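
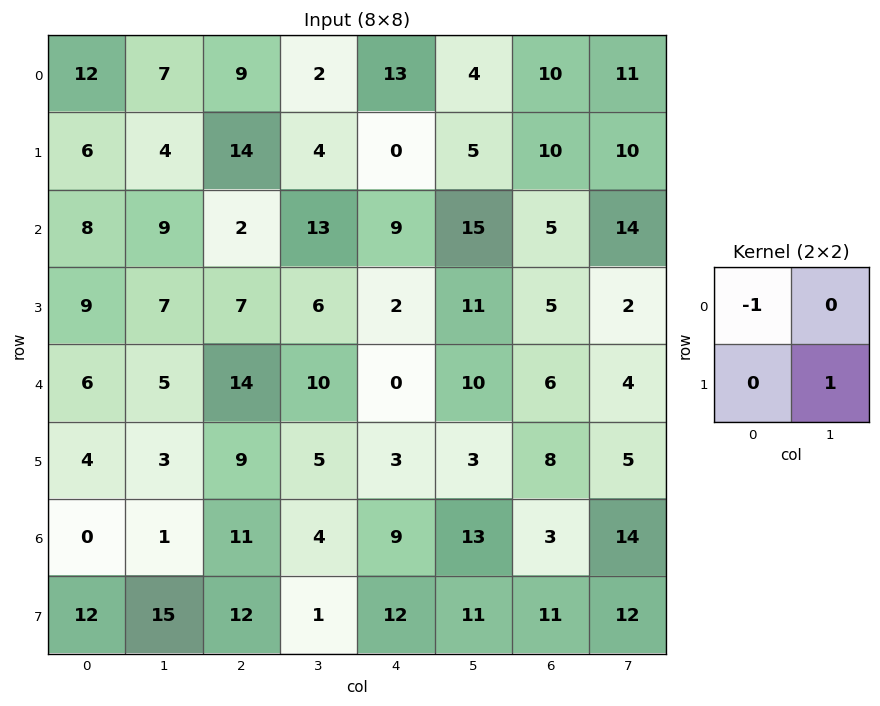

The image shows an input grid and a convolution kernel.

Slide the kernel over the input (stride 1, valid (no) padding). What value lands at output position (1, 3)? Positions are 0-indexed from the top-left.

5

The receptive field on the input at this output position is [4 0 / 13 9]. Elementwise product with the kernel and sum: 4·-1 + 9·1.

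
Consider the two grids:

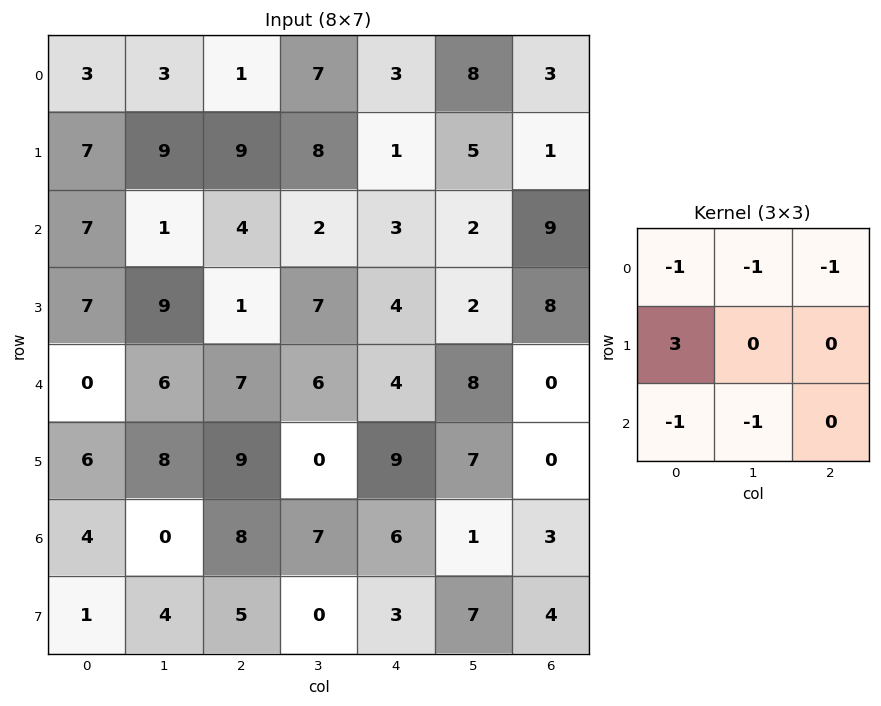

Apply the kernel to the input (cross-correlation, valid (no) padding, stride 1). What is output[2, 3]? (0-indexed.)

4

The receptive field on the input at this output position is [2 3 2 / 7 4 2 / 6 4 8]. Elementwise product with the kernel and sum: 2·-1 + 3·-1 + 2·-1 + 7·3 + 6·-1 + 4·-1.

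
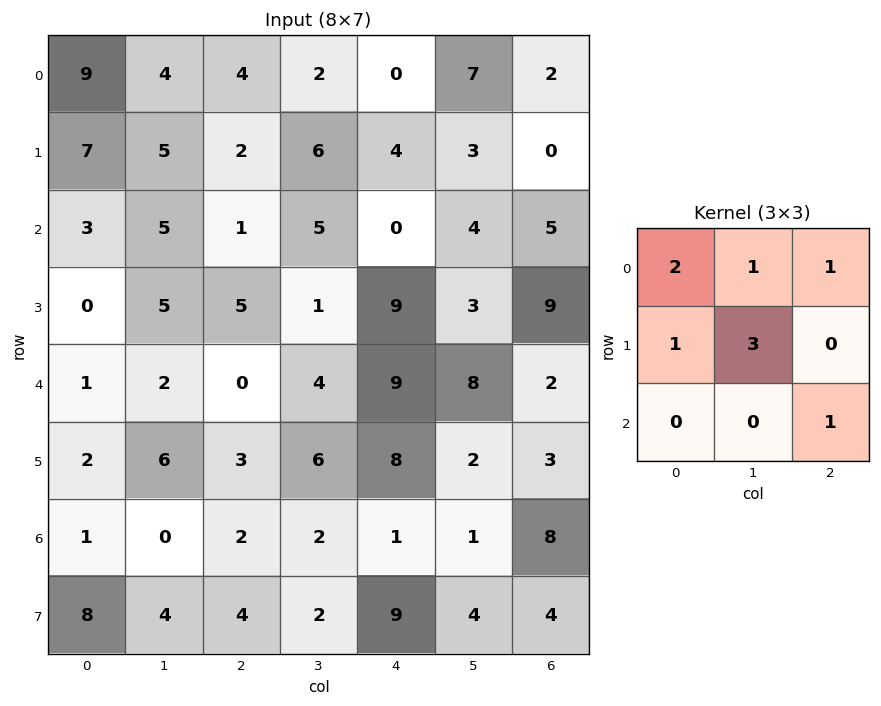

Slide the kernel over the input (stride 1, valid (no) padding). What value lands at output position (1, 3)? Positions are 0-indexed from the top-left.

The receptive field on the input at this output position is [6 4 3 / 5 0 4 / 1 9 3]. Elementwise product with the kernel and sum: 6·2 + 4·1 + 3·1 + 5·1 + 0·3 + 3·1.

27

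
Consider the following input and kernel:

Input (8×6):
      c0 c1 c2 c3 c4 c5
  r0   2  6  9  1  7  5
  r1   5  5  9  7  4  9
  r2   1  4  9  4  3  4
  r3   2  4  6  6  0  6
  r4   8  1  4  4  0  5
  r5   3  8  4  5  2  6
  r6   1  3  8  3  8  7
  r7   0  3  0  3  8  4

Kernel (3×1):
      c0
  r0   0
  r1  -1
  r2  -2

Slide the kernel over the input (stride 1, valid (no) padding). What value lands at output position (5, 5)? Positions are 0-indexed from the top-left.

The receptive field on the input at this output position is [6 / 7 / 4]. Elementwise product with the kernel and sum: 7·-1 + 4·-2.

-15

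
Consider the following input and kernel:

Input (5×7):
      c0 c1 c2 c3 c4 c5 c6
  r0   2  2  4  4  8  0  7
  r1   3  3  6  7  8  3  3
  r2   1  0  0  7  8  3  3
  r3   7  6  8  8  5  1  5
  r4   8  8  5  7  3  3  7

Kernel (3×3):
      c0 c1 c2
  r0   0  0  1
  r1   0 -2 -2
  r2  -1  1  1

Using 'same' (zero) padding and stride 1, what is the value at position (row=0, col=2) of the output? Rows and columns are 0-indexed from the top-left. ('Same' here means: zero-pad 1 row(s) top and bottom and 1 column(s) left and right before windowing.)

-6

The receptive field on the zero-padded input at this output position is [0 0 0 / 2 4 4 / 3 6 7]. Elementwise product with the kernel and sum: 0·1 + 4·-2 + 4·-2 + 3·-1 + 6·1 + 7·1.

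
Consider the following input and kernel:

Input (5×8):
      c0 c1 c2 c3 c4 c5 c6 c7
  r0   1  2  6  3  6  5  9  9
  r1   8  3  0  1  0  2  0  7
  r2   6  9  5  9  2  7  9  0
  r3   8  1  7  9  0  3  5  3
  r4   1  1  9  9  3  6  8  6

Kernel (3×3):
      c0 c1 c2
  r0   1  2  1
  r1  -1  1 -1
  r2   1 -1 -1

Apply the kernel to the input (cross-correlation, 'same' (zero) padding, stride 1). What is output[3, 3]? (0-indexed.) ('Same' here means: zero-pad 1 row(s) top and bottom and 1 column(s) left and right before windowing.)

24

The receptive field on the zero-padded input at this output position is [5 9 2 / 7 9 0 / 9 9 3]. Elementwise product with the kernel and sum: 5·1 + 9·2 + 2·1 + 7·-1 + 9·1 + 0·-1 + 9·1 + 9·-1 + 3·-1.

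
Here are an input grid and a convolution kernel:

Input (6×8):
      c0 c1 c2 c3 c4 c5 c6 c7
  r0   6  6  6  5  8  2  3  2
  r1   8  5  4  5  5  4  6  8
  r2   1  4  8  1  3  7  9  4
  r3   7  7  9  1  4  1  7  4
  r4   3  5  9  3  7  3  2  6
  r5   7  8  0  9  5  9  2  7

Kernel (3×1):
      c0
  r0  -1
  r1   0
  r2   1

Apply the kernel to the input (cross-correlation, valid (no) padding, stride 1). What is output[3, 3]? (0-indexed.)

The receptive field on the input at this output position is [1 / 3 / 9]. Elementwise product with the kernel and sum: 1·-1 + 9·1.

8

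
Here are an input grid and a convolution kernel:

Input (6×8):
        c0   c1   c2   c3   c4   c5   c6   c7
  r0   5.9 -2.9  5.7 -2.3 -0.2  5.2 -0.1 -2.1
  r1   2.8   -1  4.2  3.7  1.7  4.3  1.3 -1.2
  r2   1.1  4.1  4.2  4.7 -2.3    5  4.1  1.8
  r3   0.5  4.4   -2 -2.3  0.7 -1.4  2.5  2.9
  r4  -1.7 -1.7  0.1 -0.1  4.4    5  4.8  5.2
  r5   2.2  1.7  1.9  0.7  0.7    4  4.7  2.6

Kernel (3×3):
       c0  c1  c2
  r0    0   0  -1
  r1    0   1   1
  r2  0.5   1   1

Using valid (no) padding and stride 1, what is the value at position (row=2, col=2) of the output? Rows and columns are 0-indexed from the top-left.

The receptive field on the input at this output position is [4.2 4.7 -2.3 / -2 -2.3 0.7 / 0.1 -0.1 4.4]. Elementwise product with the kernel and sum: -2.3·-1 + -2.3·1 + 0.7·1 + 0.1·0.5 + -0.1·1 + 4.4·1.

5.05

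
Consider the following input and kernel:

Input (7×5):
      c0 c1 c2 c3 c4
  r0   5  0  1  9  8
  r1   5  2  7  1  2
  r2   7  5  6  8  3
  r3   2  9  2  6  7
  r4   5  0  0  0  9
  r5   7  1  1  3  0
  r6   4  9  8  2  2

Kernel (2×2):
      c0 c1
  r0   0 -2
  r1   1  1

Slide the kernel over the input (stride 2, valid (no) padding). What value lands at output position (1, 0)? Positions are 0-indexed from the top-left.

The receptive field on the input at this output position is [7 5 / 2 9]. Elementwise product with the kernel and sum: 5·-2 + 2·1 + 9·1.

1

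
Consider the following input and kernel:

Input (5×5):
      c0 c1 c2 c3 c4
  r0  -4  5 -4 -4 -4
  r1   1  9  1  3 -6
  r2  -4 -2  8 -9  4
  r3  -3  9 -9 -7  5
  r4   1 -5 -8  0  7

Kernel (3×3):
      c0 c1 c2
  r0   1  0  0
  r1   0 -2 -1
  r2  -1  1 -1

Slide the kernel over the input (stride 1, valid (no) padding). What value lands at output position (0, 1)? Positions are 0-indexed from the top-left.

The receptive field on the input at this output position is [5 -4 -4 / 9 1 3 / -2 8 -9]. Elementwise product with the kernel and sum: 5·1 + 1·-2 + 3·-1 + -2·-1 + 8·1 + -9·-1.

19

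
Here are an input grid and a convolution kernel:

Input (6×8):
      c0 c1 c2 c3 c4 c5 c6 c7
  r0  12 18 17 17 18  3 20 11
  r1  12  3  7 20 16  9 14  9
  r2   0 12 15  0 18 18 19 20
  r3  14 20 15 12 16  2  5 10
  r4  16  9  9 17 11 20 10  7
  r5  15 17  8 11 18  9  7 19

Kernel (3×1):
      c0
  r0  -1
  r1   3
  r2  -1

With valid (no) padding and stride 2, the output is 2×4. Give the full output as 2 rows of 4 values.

Output[0,0]: The receptive field on the input at this output position is [12 / 12 / 0]. Elementwise product with the kernel and sum: 12·-1 + 12·3 + 0·-1.
Output[0,1]: The receptive field on the input at this output position is [17 / 7 / 15]. Elementwise product with the kernel and sum: 17·-1 + 7·3 + 15·-1.

24 -11 12 3
26 21 19 -14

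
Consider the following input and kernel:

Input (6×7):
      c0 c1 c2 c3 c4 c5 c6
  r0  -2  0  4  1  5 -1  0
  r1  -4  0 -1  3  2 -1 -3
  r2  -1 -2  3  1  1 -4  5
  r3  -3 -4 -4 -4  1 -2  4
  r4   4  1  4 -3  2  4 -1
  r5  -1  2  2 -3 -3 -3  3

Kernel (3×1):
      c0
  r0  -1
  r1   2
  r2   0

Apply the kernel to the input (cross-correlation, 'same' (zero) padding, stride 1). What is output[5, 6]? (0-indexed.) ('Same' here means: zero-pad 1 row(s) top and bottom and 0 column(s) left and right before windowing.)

7

The receptive field on the zero-padded input at this output position is [-1 / 3 / 0]. Elementwise product with the kernel and sum: -1·-1 + 3·2.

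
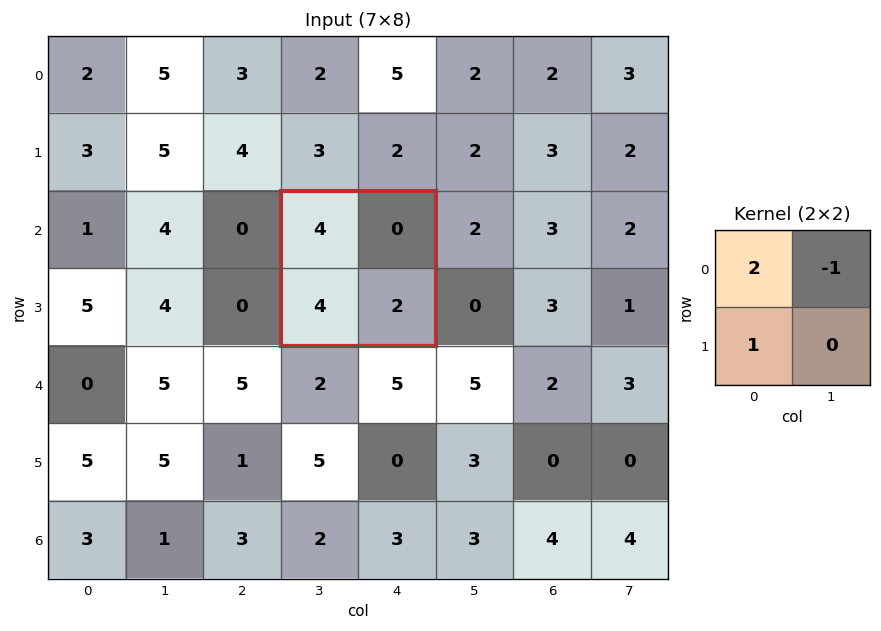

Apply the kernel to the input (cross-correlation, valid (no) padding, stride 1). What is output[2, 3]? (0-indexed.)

The receptive field on the input at this output position is [4 0 / 4 2]. Elementwise product with the kernel and sum: 4·2 + 0·-1 + 4·1.

12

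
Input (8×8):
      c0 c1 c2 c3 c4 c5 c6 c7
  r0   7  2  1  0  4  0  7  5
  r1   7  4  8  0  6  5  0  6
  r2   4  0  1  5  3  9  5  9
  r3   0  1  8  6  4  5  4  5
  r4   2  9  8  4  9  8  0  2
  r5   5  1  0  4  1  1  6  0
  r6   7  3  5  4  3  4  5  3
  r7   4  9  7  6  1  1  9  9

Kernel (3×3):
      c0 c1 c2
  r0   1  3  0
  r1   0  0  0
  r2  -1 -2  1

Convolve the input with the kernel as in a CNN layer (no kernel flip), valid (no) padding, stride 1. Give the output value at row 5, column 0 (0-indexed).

The receptive field on the input at this output position is [5 1 0 / 7 3 5 / 4 9 7]. Elementwise product with the kernel and sum: 5·1 + 1·3 + 4·-1 + 9·-2 + 7·1.

-7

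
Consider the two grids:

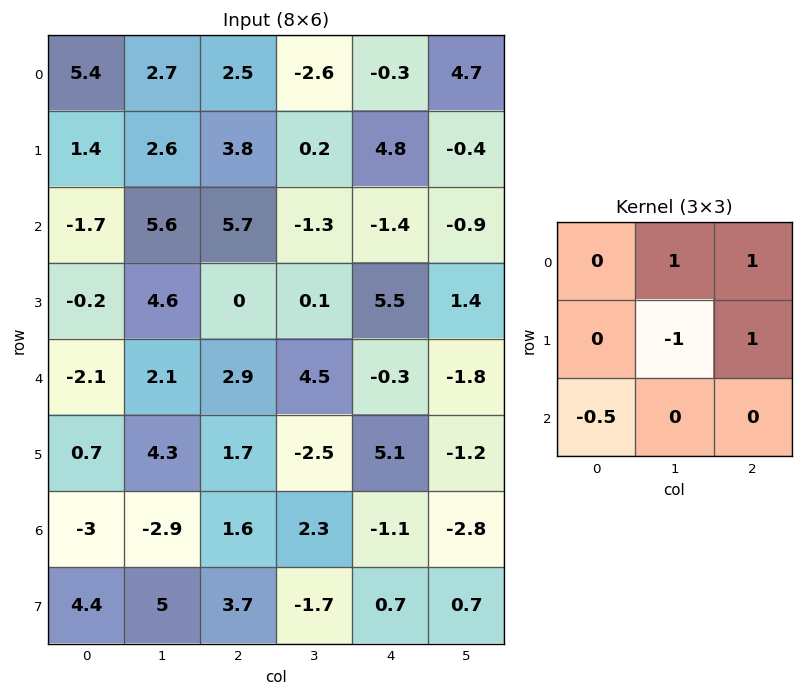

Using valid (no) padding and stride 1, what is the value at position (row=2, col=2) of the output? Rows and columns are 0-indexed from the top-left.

1.25

The receptive field on the input at this output position is [5.7 -1.3 -1.4 / 0 0.1 5.5 / 2.9 4.5 -0.3]. Elementwise product with the kernel and sum: -1.3·1 + -1.4·1 + 0.1·-1 + 5.5·1 + 2.9·-0.5.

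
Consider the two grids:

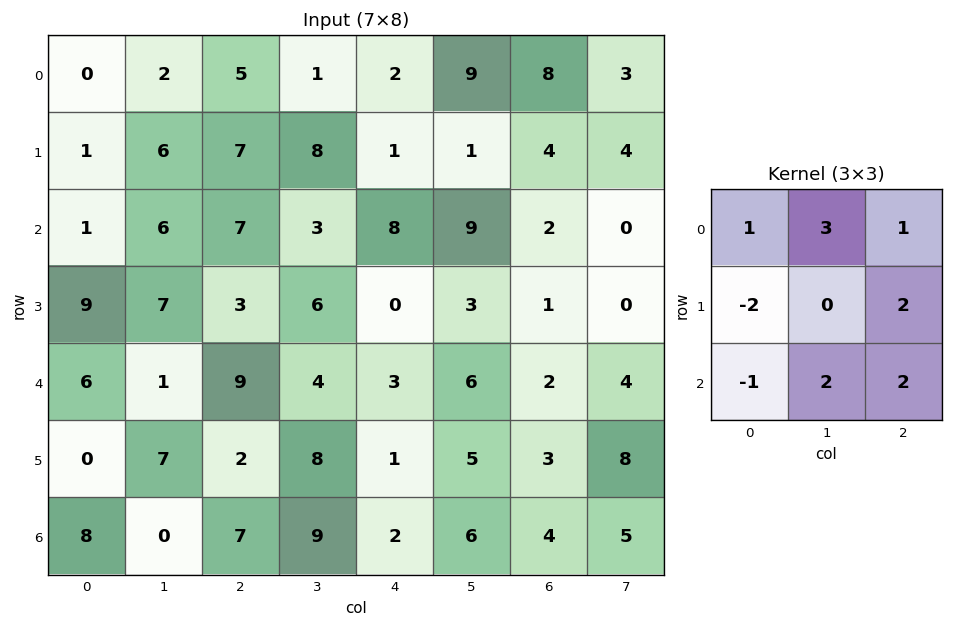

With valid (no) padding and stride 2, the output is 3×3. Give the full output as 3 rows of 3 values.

Output[0,0]: The receptive field on the input at this output position is [0 2 5 / 1 6 7 / 1 6 7]. Elementwise product with the kernel and sum: 0·1 + 2·3 + 5·1 + 1·-2 + 7·2 + 1·-1 + 6·2 + 7·2.
Output[0,1]: The receptive field on the input at this output position is [5 1 2 / 7 8 1 / 7 3 8]. Elementwise product with the kernel and sum: 5·1 + 1·3 + 2·1 + 7·-2 + 1·2 + 7·-1 + 3·2 + 8·2.

48 13 57
28 23 52
28 37 45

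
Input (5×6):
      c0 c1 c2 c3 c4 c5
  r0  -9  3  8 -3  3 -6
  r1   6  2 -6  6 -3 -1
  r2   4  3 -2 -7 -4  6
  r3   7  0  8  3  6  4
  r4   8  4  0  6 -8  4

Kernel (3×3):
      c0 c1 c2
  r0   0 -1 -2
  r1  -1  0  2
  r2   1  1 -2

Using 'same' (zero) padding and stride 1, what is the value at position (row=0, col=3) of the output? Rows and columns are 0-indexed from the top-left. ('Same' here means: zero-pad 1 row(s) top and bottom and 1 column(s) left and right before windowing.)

4

The receptive field on the zero-padded input at this output position is [0 0 0 / 8 -3 3 / -6 6 -3]. Elementwise product with the kernel and sum: 0·-1 + 0·-2 + 8·-1 + 3·2 + -6·1 + 6·1 + -3·-2.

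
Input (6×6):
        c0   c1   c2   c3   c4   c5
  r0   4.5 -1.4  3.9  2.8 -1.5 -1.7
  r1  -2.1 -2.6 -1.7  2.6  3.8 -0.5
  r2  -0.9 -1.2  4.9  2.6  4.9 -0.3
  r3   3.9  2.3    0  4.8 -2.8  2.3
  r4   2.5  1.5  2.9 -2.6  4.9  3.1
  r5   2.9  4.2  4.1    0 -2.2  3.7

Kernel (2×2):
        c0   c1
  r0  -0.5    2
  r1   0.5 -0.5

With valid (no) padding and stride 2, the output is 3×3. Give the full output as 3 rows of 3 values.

-4.8 1.5 -0.5
-1.15 0.35 -5.6
1.1 -4.6 0.8

Output[0,0]: The receptive field on the input at this output position is [4.5 -1.4 / -2.1 -2.6]. Elementwise product with the kernel and sum: 4.5·-0.5 + -1.4·2 + -2.1·0.5 + -2.6·-0.5.
Output[0,1]: The receptive field on the input at this output position is [3.9 2.8 / -1.7 2.6]. Elementwise product with the kernel and sum: 3.9·-0.5 + 2.8·2 + -1.7·0.5 + 2.6·-0.5.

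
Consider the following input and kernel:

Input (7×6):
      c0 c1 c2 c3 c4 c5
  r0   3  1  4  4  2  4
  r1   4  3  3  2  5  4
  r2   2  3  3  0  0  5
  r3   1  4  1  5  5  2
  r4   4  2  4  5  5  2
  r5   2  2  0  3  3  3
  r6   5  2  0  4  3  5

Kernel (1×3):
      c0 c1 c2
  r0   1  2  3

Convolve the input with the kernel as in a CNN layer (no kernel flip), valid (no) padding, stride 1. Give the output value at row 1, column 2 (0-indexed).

22

The receptive field on the input at this output position is [3 2 5]. Elementwise product with the kernel and sum: 3·1 + 2·2 + 5·3.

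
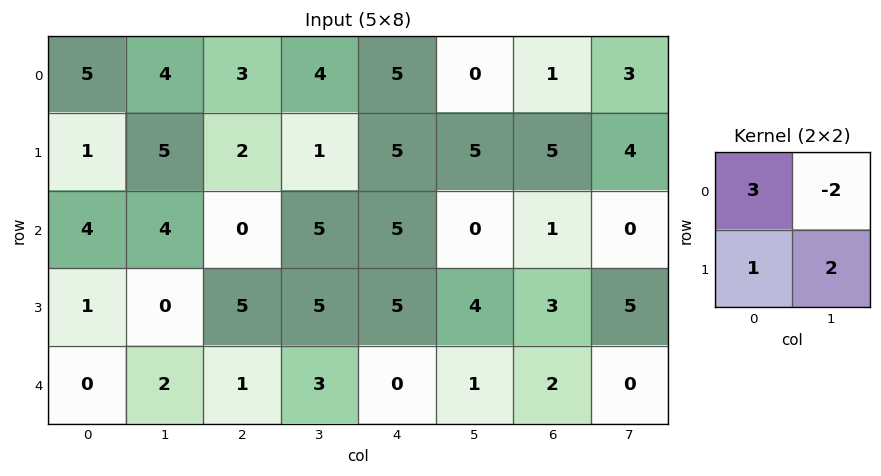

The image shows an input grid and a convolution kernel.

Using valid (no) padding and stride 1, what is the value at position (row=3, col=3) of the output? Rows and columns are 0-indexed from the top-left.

The receptive field on the input at this output position is [5 5 / 3 0]. Elementwise product with the kernel and sum: 5·3 + 5·-2 + 3·1 + 0·2.

8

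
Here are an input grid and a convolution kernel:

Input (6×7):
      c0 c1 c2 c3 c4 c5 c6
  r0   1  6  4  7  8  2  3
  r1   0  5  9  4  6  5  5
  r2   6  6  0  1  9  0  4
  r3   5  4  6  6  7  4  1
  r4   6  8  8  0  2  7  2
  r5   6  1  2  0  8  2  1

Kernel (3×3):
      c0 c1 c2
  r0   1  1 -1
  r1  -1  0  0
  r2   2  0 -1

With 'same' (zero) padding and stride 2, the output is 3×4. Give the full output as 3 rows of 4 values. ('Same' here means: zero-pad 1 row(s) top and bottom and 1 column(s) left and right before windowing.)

Output[0,0]: The receptive field on the zero-padded input at this output position is [0 0 0 / 0 1 6 / 0 0 5]. Elementwise product with the kernel and sum: 0·1 + 0·1 + 0·-1 + 0·-1 + 0·2 + 5·-1.
Output[0,1]: The receptive field on the zero-padded input at this output position is [0 0 0 / 6 4 7 / 5 9 4]. Elementwise product with the kernel and sum: 0·1 + 0·1 + 0·-1 + 6·-1 + 5·2 + 4·-1.

-5 0 -4 8
-9 6 12 18
0 -2 7 2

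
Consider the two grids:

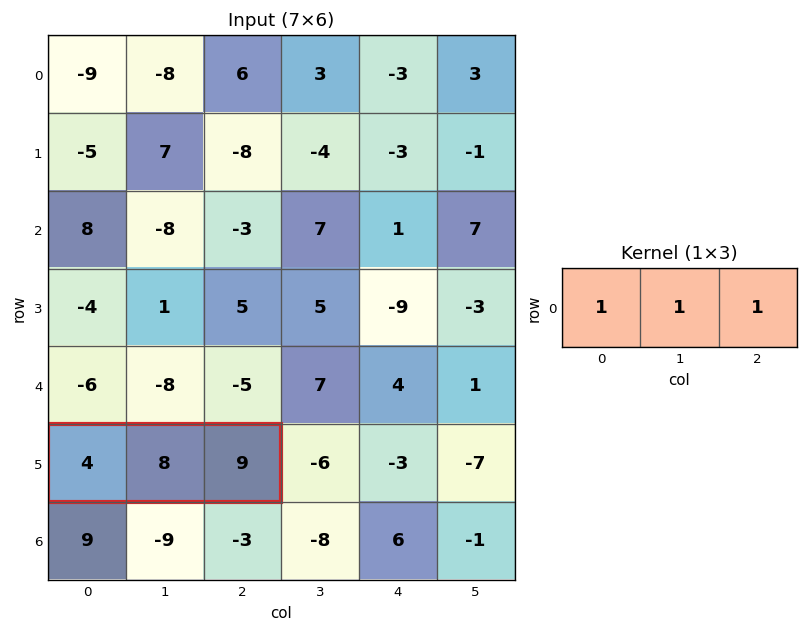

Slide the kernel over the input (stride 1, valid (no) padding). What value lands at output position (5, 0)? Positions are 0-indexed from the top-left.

21

The receptive field on the input at this output position is [4 8 9]. Elementwise product with the kernel and sum: 4·1 + 8·1 + 9·1.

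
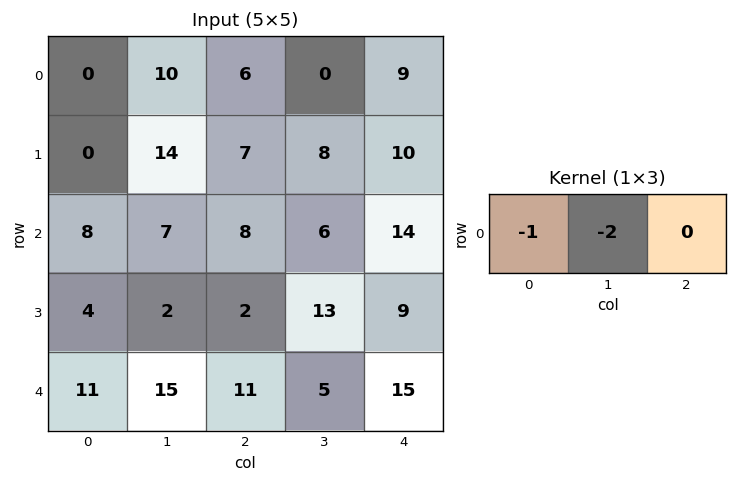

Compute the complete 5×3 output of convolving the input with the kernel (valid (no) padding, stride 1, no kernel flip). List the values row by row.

Output[0,0]: The receptive field on the input at this output position is [0 10 6]. Elementwise product with the kernel and sum: 0·-1 + 10·-2.
Output[0,1]: The receptive field on the input at this output position is [10 6 0]. Elementwise product with the kernel and sum: 10·-1 + 6·-2.

-20 -22 -6
-28 -28 -23
-22 -23 -20
-8 -6 -28
-41 -37 -21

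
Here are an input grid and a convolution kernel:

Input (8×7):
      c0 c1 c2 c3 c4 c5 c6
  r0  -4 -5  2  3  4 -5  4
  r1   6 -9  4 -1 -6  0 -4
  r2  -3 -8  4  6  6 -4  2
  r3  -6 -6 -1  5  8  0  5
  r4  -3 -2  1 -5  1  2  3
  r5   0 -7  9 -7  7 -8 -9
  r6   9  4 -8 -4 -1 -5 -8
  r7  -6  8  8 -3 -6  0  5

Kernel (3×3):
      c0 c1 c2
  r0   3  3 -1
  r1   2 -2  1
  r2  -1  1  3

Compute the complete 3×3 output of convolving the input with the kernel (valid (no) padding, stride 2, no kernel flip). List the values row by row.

12 35 -27
-34 17 35
-22 27 -1

Output[0,0]: The receptive field on the input at this output position is [-4 -5 2 / 6 -9 4 / -3 -8 4]. Elementwise product with the kernel and sum: -4·3 + -5·3 + 2·-1 + 6·2 + -9·-2 + 4·1 + -3·-1 + -8·1 + 4·3.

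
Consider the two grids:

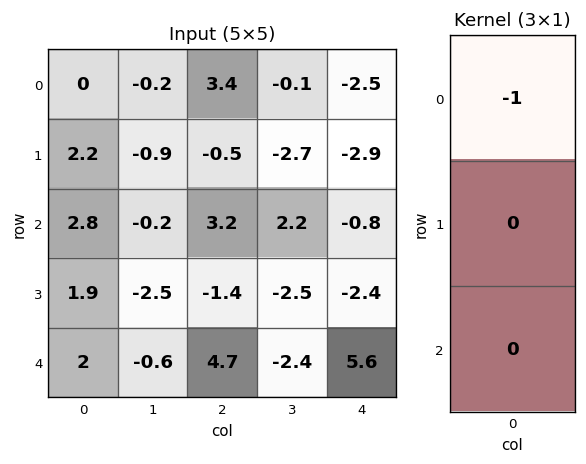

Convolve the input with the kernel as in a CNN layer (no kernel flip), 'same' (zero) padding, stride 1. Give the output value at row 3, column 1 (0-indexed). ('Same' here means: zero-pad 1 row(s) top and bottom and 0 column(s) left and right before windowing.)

0.2

The receptive field on the zero-padded input at this output position is [-0.2 / -2.5 / -0.6]. Elementwise product with the kernel and sum: -0.2·-1.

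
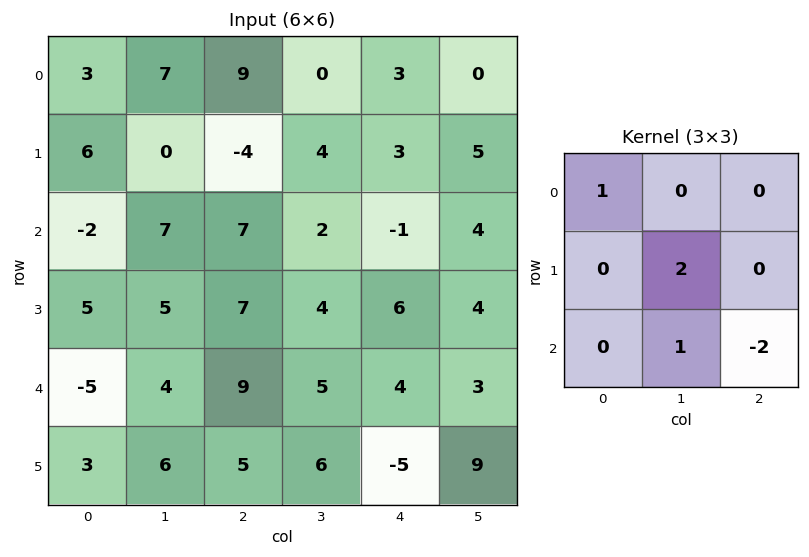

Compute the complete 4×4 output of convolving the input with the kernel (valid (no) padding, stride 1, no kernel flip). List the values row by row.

-4 2 21 -3
11 13 -8 0
-6 20 12 12
9 16 33 -11

Output[0,0]: The receptive field on the input at this output position is [3 7 9 / 6 0 -4 / -2 7 7]. Elementwise product with the kernel and sum: 3·1 + 0·2 + 7·1 + 7·-2.
Output[0,1]: The receptive field on the input at this output position is [7 9 0 / 0 -4 4 / 7 7 2]. Elementwise product with the kernel and sum: 7·1 + -4·2 + 7·1 + 2·-2.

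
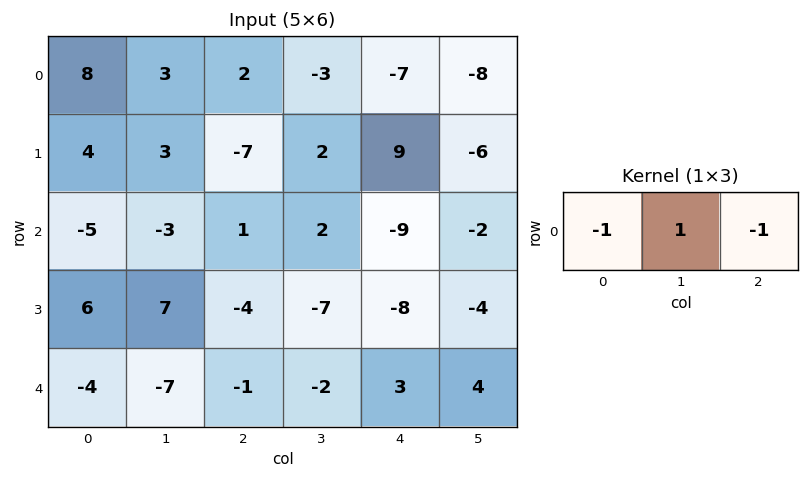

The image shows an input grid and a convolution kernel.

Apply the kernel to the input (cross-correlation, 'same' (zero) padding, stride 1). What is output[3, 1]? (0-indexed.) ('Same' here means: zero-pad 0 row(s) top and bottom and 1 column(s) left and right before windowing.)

5

The receptive field on the zero-padded input at this output position is [6 7 -4]. Elementwise product with the kernel and sum: 6·-1 + 7·1 + -4·-1.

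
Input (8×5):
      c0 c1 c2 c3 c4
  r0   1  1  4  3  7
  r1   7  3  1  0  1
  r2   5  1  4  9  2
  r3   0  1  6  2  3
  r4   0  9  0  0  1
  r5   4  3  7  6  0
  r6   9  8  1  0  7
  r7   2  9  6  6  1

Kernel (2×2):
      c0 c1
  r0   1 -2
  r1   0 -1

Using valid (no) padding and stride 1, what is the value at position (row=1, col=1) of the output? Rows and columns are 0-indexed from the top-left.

-3

The receptive field on the input at this output position is [3 1 / 1 4]. Elementwise product with the kernel and sum: 3·1 + 1·-2 + 4·-1.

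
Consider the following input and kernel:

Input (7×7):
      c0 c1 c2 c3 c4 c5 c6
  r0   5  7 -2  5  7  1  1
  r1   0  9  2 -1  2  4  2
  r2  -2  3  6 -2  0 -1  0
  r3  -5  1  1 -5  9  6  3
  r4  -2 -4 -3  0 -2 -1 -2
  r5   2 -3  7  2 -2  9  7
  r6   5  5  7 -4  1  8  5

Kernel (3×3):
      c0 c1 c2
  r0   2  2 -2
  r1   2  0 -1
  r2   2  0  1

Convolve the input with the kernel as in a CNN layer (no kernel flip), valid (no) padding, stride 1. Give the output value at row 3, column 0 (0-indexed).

0

The receptive field on the input at this output position is [-5 1 1 / -2 -4 -3 / 2 -3 7]. Elementwise product with the kernel and sum: -5·2 + 1·2 + 1·-2 + -2·2 + -3·-1 + 2·2 + 7·1.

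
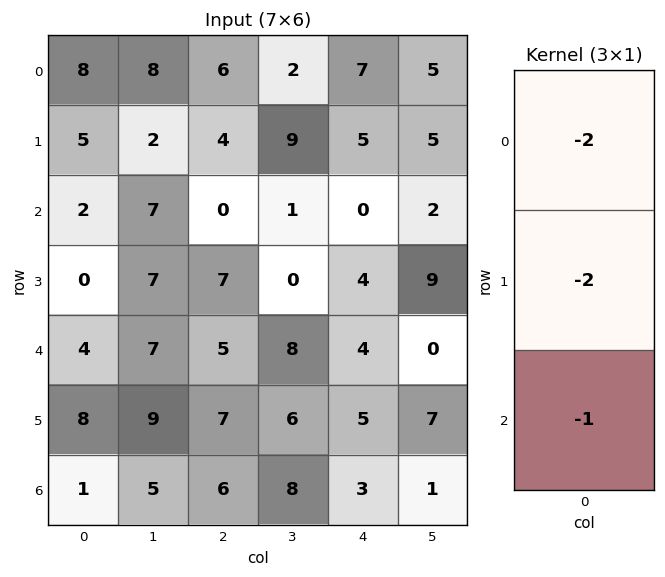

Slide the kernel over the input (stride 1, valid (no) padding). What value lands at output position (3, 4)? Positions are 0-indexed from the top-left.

-21

The receptive field on the input at this output position is [4 / 4 / 5]. Elementwise product with the kernel and sum: 4·-2 + 4·-2 + 5·-1.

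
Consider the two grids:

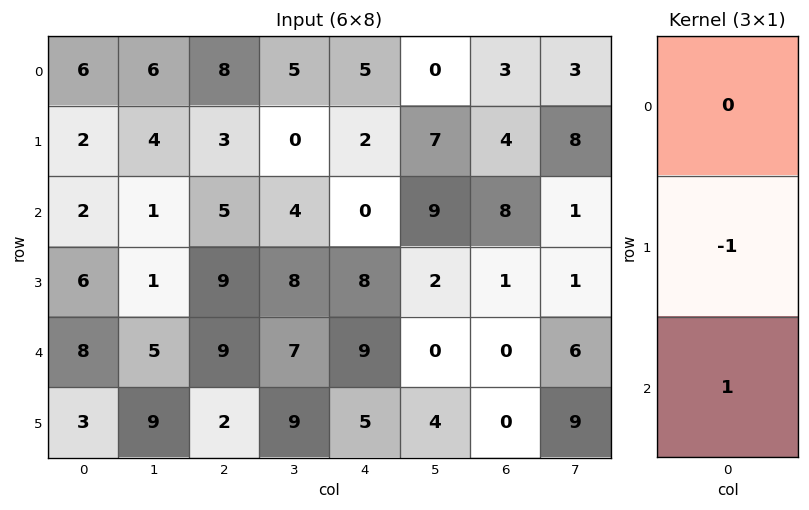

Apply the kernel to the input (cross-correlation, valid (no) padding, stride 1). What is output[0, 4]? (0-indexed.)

The receptive field on the input at this output position is [5 / 2 / 0]. Elementwise product with the kernel and sum: 2·-1 + 0·1.

-2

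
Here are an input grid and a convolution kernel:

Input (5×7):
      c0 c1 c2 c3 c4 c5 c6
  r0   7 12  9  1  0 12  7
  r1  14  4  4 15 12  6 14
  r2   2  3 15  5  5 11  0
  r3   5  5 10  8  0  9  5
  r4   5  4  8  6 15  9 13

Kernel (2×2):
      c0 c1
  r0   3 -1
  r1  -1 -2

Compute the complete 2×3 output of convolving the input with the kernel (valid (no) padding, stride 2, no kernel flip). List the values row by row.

Output[0,0]: The receptive field on the input at this output position is [7 12 / 14 4]. Elementwise product with the kernel and sum: 7·3 + 12·-1 + 14·-1 + 4·-2.
Output[0,1]: The receptive field on the input at this output position is [9 1 / 4 15]. Elementwise product with the kernel and sum: 9·3 + 1·-1 + 4·-1 + 15·-2.

-13 -8 -36
-12 14 -14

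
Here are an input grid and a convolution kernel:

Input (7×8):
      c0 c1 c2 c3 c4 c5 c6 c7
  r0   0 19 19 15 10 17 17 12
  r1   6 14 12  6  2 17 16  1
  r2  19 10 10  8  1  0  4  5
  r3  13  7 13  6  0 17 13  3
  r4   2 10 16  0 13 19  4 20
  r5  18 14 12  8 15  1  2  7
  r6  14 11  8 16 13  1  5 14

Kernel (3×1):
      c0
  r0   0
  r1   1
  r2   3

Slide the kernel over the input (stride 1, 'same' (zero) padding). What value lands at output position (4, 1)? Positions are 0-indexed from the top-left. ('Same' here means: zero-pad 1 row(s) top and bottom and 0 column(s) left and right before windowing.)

52

The receptive field on the zero-padded input at this output position is [7 / 10 / 14]. Elementwise product with the kernel and sum: 10·1 + 14·3.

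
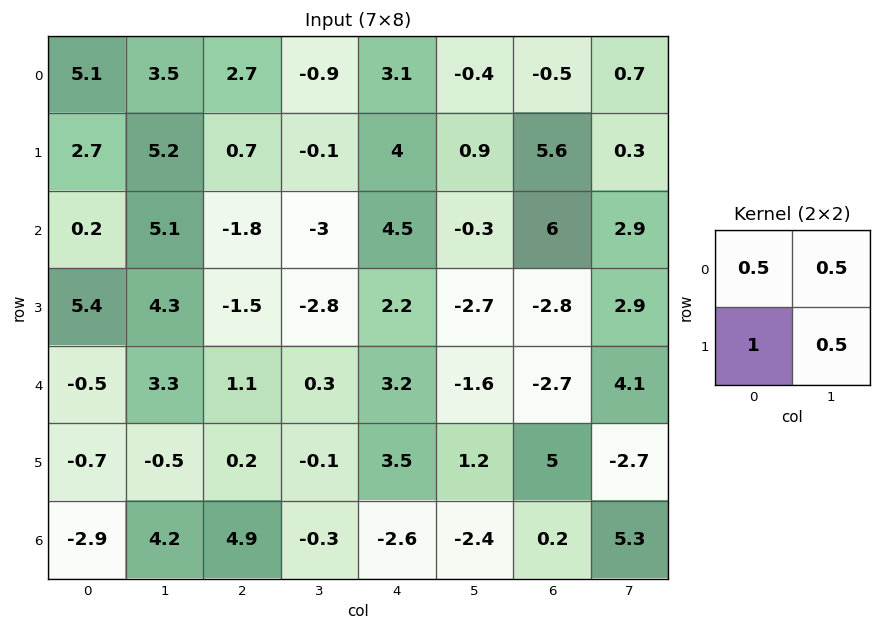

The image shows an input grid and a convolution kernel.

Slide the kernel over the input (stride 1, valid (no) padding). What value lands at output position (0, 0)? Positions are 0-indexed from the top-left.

9.6

The receptive field on the input at this output position is [5.1 3.5 / 2.7 5.2]. Elementwise product with the kernel and sum: 5.1·0.5 + 3.5·0.5 + 2.7·1 + 5.2·0.5.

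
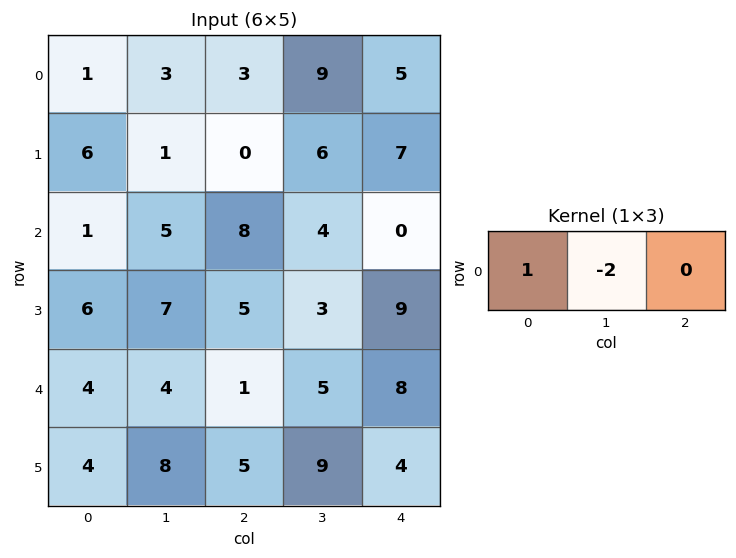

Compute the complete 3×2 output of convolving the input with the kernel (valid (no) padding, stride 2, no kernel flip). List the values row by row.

-5 -15
-9 0
-4 -9

Output[0,0]: The receptive field on the input at this output position is [1 3 3]. Elementwise product with the kernel and sum: 1·1 + 3·-2.
Output[0,1]: The receptive field on the input at this output position is [3 9 5]. Elementwise product with the kernel and sum: 3·1 + 9·-2.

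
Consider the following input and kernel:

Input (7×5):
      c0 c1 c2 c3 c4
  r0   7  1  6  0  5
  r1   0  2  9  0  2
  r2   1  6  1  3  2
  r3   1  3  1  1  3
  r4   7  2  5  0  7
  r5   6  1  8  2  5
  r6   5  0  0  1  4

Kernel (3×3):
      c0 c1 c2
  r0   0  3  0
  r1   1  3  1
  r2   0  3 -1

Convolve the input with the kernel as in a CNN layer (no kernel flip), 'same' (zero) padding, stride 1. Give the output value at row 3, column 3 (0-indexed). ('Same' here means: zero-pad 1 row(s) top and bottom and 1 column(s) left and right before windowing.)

The receptive field on the zero-padded input at this output position is [1 3 2 / 1 1 3 / 5 0 7]. Elementwise product with the kernel and sum: 3·3 + 1·1 + 1·3 + 3·1 + 0·3 + 7·-1.

9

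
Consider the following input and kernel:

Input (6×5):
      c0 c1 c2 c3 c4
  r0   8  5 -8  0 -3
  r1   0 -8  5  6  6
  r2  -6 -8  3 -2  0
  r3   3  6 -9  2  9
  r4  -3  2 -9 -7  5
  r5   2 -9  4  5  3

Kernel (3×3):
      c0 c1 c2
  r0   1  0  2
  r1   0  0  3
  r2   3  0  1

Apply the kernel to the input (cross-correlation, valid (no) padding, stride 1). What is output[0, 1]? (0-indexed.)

-3

The receptive field on the input at this output position is [5 -8 0 / -8 5 6 / -8 3 -2]. Elementwise product with the kernel and sum: 5·1 + 0·2 + 6·3 + -8·3 + -2·1.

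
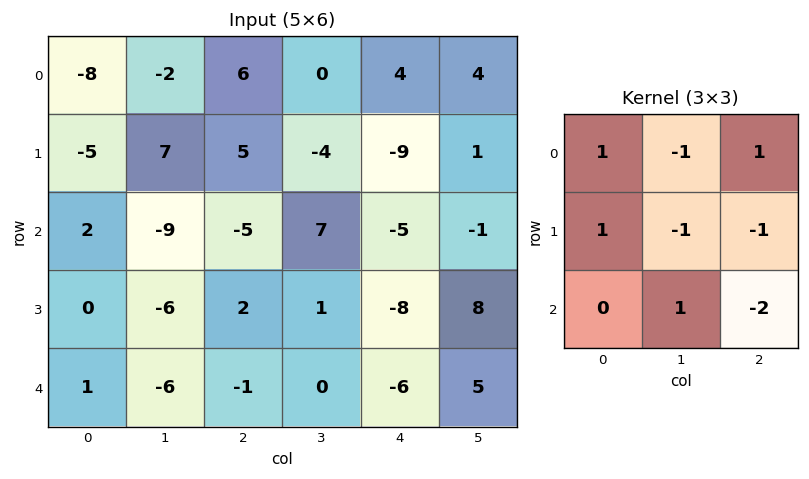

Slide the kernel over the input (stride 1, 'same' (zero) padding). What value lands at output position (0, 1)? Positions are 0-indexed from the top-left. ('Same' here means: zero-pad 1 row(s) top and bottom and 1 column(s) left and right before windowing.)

-15

The receptive field on the zero-padded input at this output position is [0 0 0 / -8 -2 6 / -5 7 5]. Elementwise product with the kernel and sum: 0·1 + 0·-1 + 0·1 + -8·1 + -2·-1 + 6·-1 + 7·1 + 5·-2.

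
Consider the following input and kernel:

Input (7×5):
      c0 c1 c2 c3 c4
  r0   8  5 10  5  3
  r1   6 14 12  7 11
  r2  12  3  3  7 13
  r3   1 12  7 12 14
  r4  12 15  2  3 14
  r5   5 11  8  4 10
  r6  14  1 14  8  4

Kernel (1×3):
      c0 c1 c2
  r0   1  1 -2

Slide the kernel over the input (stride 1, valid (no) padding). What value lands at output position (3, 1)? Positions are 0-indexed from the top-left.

-5

The receptive field on the input at this output position is [12 7 12]. Elementwise product with the kernel and sum: 12·1 + 7·1 + 12·-2.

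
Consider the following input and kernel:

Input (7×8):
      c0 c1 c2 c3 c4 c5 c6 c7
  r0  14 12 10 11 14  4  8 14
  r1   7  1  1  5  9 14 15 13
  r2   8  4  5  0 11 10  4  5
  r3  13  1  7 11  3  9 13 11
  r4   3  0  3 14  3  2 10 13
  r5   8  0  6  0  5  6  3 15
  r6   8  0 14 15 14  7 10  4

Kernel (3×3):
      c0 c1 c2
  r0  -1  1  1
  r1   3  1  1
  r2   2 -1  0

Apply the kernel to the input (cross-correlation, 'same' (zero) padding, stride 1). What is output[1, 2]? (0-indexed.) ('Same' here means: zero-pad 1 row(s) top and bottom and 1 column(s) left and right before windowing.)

The receptive field on the zero-padded input at this output position is [12 10 11 / 1 1 5 / 4 5 0]. Elementwise product with the kernel and sum: 12·-1 + 10·1 + 11·1 + 1·3 + 1·1 + 5·1 + 4·2 + 5·-1.

21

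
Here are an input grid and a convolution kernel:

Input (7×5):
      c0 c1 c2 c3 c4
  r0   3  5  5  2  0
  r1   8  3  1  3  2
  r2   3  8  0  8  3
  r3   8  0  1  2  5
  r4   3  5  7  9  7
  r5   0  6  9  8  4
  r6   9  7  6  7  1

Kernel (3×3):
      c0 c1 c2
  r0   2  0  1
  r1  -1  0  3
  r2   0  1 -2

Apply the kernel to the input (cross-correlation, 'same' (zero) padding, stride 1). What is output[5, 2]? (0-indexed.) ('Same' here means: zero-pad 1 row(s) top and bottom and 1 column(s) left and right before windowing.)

29

The receptive field on the zero-padded input at this output position is [5 7 9 / 6 9 8 / 7 6 7]. Elementwise product with the kernel and sum: 5·2 + 9·1 + 6·-1 + 8·3 + 6·1 + 7·-2.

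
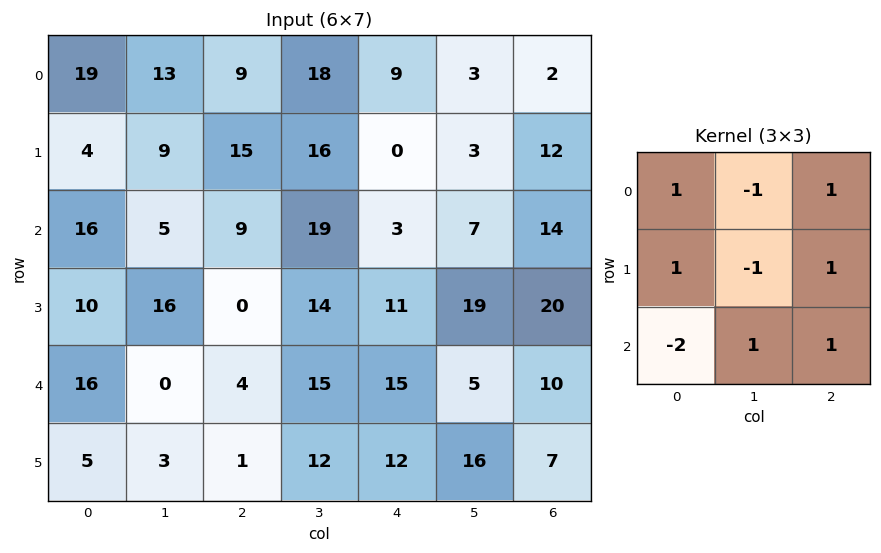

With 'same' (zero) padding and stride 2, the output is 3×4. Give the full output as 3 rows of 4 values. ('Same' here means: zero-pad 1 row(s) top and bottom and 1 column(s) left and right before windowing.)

Output[0,0]: The receptive field on the zero-padded input at this output position is [0 0 0 / 0 19 13 / 0 4 9]. Elementwise product with the kernel and sum: 0·1 + 0·-1 + 0·1 + 0·1 + 19·-1 + 13·1 + 0·-2 + 4·1 + 9·1.

7 35 -17 7
20 7 44 -34
-2 48 31 -31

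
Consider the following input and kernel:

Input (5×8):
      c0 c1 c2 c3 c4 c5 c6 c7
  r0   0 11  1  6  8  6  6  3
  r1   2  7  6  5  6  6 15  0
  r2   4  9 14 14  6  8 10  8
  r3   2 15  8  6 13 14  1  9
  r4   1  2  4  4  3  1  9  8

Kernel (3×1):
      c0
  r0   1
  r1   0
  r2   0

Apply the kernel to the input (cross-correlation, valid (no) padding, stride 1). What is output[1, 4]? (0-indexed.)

The receptive field on the input at this output position is [6 / 6 / 13]. Elementwise product with the kernel and sum: 6·1.

6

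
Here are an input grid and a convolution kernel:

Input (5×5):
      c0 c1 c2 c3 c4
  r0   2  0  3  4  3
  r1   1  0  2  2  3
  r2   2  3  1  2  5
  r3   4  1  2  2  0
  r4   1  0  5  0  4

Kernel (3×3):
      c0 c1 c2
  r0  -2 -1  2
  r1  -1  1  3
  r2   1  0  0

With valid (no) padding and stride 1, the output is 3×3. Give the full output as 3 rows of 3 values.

9 16 6
10 7 18
-1 4 11

Output[0,0]: The receptive field on the input at this output position is [2 0 3 / 1 0 2 / 2 3 1]. Elementwise product with the kernel and sum: 2·-2 + 0·-1 + 3·2 + 1·-1 + 0·1 + 2·3 + 2·1.
Output[0,1]: The receptive field on the input at this output position is [0 3 4 / 0 2 2 / 3 1 2]. Elementwise product with the kernel and sum: 0·-2 + 3·-1 + 4·2 + 0·-1 + 2·1 + 2·3 + 3·1.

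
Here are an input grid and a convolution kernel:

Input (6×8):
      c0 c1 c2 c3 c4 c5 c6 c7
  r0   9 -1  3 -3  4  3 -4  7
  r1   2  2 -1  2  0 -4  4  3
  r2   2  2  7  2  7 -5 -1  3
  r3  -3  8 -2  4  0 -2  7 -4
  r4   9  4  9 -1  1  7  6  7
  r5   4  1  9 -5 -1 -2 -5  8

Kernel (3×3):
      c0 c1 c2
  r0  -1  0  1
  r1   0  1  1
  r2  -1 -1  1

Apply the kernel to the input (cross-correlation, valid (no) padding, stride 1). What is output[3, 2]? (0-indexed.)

The receptive field on the input at this output position is [-2 4 0 / 9 -1 1 / 9 -5 -1]. Elementwise product with the kernel and sum: -2·-1 + 0·1 + -1·1 + 1·1 + 9·-1 + -5·-1 + -1·1.

-3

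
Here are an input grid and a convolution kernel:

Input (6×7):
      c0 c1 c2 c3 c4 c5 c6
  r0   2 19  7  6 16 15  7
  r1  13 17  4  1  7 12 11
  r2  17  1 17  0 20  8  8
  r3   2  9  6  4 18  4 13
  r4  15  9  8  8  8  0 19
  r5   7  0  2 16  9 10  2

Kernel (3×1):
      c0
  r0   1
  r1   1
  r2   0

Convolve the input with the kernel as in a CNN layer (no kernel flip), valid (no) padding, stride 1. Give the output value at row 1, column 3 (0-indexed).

The receptive field on the input at this output position is [1 / 0 / 4]. Elementwise product with the kernel and sum: 1·1 + 0·1.

1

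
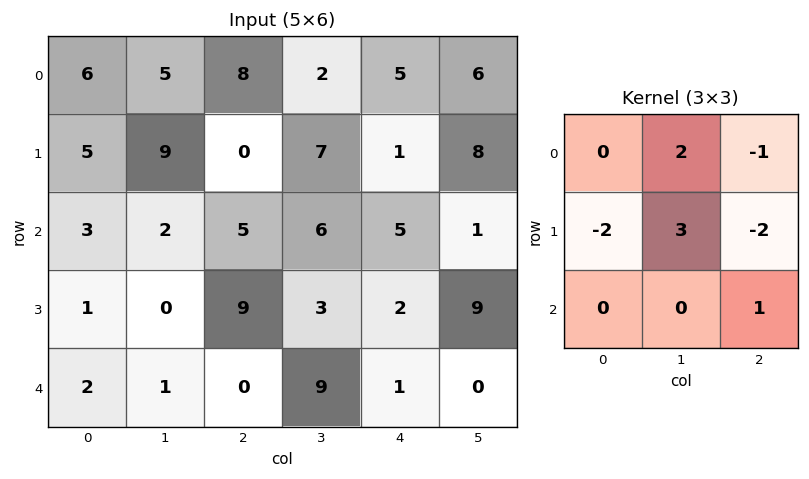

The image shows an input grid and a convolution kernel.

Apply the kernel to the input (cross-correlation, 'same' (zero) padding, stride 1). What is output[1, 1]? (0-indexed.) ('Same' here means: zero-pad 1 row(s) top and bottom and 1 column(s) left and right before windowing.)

The receptive field on the zero-padded input at this output position is [6 5 8 / 5 9 0 / 3 2 5]. Elementwise product with the kernel and sum: 5·2 + 8·-1 + 5·-2 + 9·3 + 0·-2 + 5·1.

24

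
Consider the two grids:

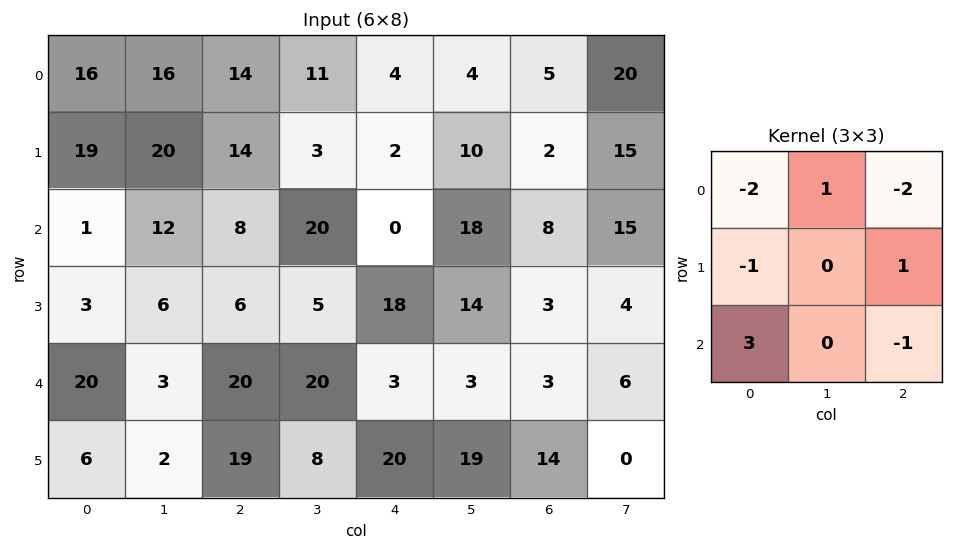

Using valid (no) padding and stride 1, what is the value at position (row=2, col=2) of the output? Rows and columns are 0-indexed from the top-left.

The receptive field on the input at this output position is [8 20 0 / 6 5 18 / 20 20 3]. Elementwise product with the kernel and sum: 8·-2 + 20·1 + 0·-2 + 6·-1 + 18·1 + 20·3 + 3·-1.

73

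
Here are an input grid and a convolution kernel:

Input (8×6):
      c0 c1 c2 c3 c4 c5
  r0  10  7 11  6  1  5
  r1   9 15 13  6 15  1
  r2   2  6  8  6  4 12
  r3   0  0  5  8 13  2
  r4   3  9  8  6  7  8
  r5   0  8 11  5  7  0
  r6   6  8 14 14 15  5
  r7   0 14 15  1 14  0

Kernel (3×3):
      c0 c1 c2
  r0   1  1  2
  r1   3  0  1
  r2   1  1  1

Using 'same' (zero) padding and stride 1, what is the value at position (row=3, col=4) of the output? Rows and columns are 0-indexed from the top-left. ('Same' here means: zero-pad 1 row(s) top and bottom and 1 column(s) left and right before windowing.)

81

The receptive field on the zero-padded input at this output position is [6 4 12 / 8 13 2 / 6 7 8]. Elementwise product with the kernel and sum: 6·1 + 4·1 + 12·2 + 8·3 + 2·1 + 6·1 + 7·1 + 8·1.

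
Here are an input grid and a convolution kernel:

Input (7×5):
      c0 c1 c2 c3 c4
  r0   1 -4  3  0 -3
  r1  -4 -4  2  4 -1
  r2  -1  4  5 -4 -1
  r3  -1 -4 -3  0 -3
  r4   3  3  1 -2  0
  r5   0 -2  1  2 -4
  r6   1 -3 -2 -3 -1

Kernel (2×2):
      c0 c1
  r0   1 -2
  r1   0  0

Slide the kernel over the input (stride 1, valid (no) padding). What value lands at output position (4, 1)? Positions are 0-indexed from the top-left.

1

The receptive field on the input at this output position is [3 1 / -2 1]. Elementwise product with the kernel and sum: 3·1 + 1·-2.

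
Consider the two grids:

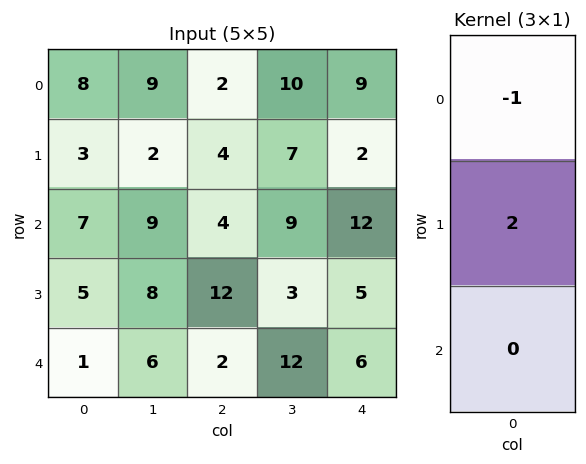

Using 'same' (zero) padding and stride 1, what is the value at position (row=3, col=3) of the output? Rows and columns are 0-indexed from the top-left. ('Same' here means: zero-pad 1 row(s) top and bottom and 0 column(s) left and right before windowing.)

-3

The receptive field on the zero-padded input at this output position is [9 / 3 / 12]. Elementwise product with the kernel and sum: 9·-1 + 3·2.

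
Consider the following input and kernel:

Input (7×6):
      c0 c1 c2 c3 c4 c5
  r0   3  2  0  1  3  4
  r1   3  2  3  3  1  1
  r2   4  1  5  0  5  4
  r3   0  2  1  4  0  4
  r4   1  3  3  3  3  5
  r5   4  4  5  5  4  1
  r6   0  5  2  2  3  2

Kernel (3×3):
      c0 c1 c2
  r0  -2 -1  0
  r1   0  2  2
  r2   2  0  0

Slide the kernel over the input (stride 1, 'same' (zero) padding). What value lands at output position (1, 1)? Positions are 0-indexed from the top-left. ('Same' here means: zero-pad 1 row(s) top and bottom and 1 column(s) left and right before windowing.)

The receptive field on the zero-padded input at this output position is [3 2 0 / 3 2 3 / 4 1 5]. Elementwise product with the kernel and sum: 3·-2 + 2·-1 + 2·2 + 3·2 + 4·2.

10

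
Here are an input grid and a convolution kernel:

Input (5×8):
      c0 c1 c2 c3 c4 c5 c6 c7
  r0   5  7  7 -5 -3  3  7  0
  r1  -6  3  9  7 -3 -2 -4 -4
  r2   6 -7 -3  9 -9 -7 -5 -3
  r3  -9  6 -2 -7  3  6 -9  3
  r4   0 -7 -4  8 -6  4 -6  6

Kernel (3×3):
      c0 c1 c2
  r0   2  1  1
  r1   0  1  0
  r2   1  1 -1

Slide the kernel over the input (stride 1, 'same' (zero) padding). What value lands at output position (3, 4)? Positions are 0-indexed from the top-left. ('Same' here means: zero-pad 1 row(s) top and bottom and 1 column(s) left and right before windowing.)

The receptive field on the zero-padded input at this output position is [9 -9 -7 / -7 3 6 / 8 -6 4]. Elementwise product with the kernel and sum: 9·2 + -9·1 + -7·1 + 3·1 + 8·1 + -6·1 + 4·-1.

3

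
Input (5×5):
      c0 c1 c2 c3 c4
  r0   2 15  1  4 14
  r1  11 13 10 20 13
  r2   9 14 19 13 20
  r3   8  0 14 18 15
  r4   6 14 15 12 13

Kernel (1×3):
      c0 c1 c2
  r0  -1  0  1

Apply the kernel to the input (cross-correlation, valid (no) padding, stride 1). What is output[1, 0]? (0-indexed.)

The receptive field on the input at this output position is [11 13 10]. Elementwise product with the kernel and sum: 11·-1 + 10·1.

-1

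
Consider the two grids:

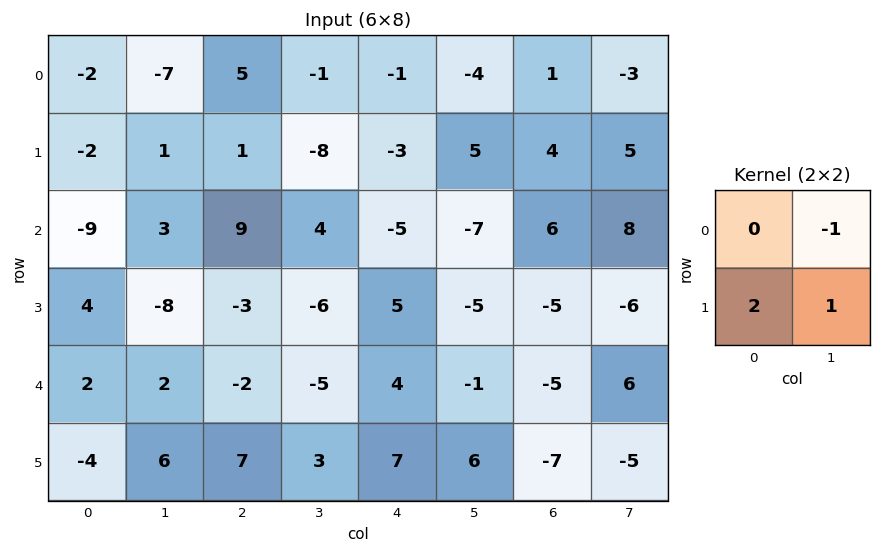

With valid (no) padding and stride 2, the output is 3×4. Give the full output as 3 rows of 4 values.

4 -5 3 16
-3 -16 12 -24
-4 22 21 -25

Output[0,0]: The receptive field on the input at this output position is [-2 -7 / -2 1]. Elementwise product with the kernel and sum: -7·-1 + -2·2 + 1·1.
Output[0,1]: The receptive field on the input at this output position is [5 -1 / 1 -8]. Elementwise product with the kernel and sum: -1·-1 + 1·2 + -8·1.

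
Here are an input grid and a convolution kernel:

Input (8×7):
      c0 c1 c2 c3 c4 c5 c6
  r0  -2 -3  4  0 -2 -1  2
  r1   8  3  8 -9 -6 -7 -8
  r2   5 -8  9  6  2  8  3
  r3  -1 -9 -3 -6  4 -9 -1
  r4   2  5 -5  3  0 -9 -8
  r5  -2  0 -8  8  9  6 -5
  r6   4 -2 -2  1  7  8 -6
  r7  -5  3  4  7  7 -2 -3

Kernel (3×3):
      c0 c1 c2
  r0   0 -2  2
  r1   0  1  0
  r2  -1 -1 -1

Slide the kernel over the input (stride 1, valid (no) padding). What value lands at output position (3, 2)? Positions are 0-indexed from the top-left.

14

The receptive field on the input at this output position is [-3 -6 4 / -5 3 0 / -8 8 9]. Elementwise product with the kernel and sum: -6·-2 + 4·2 + 3·1 + -8·-1 + 8·-1 + 9·-1.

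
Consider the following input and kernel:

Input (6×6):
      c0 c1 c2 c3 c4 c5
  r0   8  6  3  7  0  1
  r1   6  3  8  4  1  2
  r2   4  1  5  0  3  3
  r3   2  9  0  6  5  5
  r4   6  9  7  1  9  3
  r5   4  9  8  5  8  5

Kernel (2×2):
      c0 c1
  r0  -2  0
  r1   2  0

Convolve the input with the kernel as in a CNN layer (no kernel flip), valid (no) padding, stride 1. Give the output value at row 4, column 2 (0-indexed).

2

The receptive field on the input at this output position is [7 1 / 8 5]. Elementwise product with the kernel and sum: 7·-2 + 8·2.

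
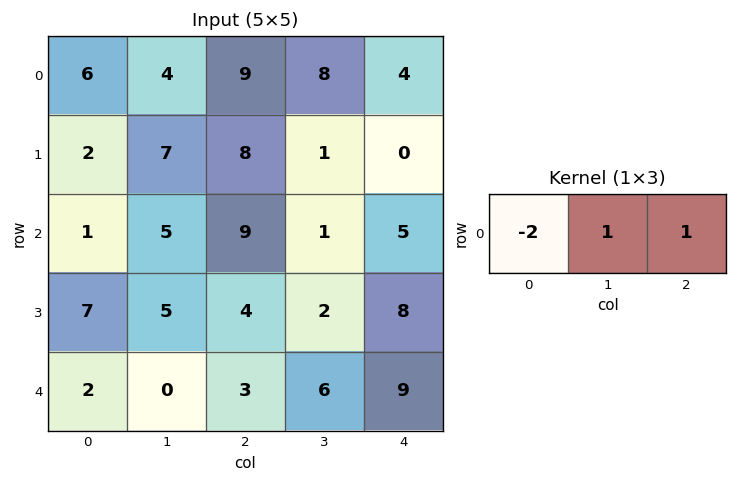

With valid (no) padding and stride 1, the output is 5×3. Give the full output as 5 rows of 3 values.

Output[0,0]: The receptive field on the input at this output position is [6 4 9]. Elementwise product with the kernel and sum: 6·-2 + 4·1 + 9·1.
Output[0,1]: The receptive field on the input at this output position is [4 9 8]. Elementwise product with the kernel and sum: 4·-2 + 9·1 + 8·1.

1 9 -6
11 -5 -15
12 0 -12
-5 -4 2
-1 9 9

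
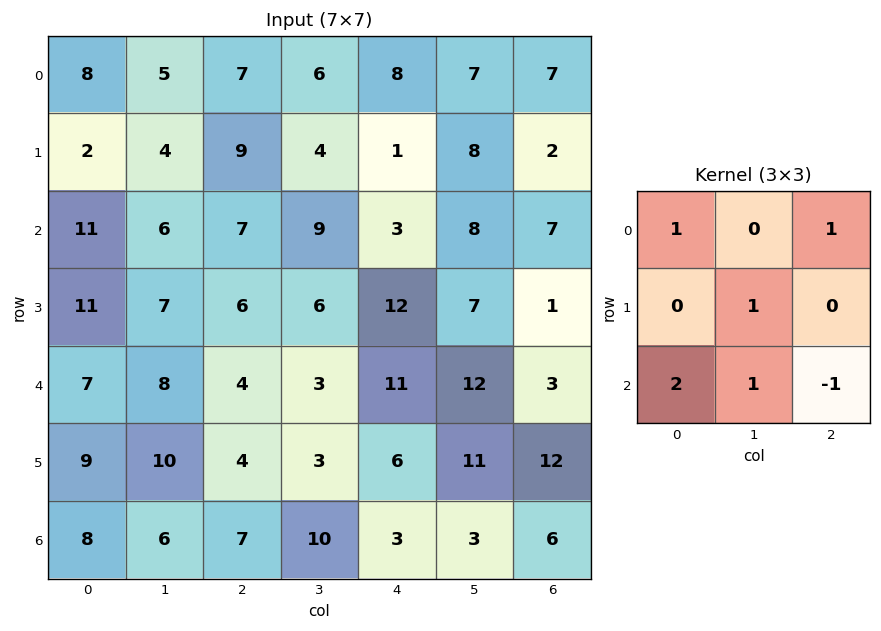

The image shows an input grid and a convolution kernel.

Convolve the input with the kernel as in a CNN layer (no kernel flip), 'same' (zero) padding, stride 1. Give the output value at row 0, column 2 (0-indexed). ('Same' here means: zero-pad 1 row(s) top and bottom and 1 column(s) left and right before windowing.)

20

The receptive field on the zero-padded input at this output position is [0 0 0 / 5 7 6 / 4 9 4]. Elementwise product with the kernel and sum: 0·1 + 0·1 + 7·1 + 4·2 + 9·1 + 4·-1.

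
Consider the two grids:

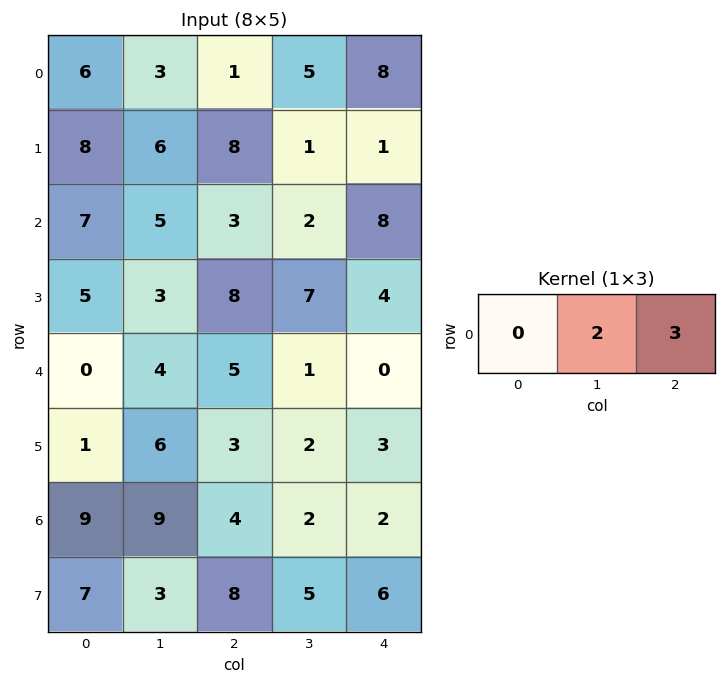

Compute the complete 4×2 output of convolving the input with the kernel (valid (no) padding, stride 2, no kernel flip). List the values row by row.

9 34
19 28
23 2
30 10

Output[0,0]: The receptive field on the input at this output position is [6 3 1]. Elementwise product with the kernel and sum: 3·2 + 1·3.
Output[0,1]: The receptive field on the input at this output position is [1 5 8]. Elementwise product with the kernel and sum: 5·2 + 8·3.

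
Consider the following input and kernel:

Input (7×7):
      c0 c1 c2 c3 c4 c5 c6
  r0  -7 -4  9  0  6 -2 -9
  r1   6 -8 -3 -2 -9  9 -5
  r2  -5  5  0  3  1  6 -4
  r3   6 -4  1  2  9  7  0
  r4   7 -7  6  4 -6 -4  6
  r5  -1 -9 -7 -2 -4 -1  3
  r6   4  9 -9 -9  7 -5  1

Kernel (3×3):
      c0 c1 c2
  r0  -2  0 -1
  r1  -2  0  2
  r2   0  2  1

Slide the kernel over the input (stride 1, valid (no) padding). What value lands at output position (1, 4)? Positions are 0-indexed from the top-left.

27

The receptive field on the input at this output position is [-9 9 -5 / 1 6 -4 / 9 7 0]. Elementwise product with the kernel and sum: -9·-2 + -5·-1 + 1·-2 + -4·2 + 7·2 + 0·1.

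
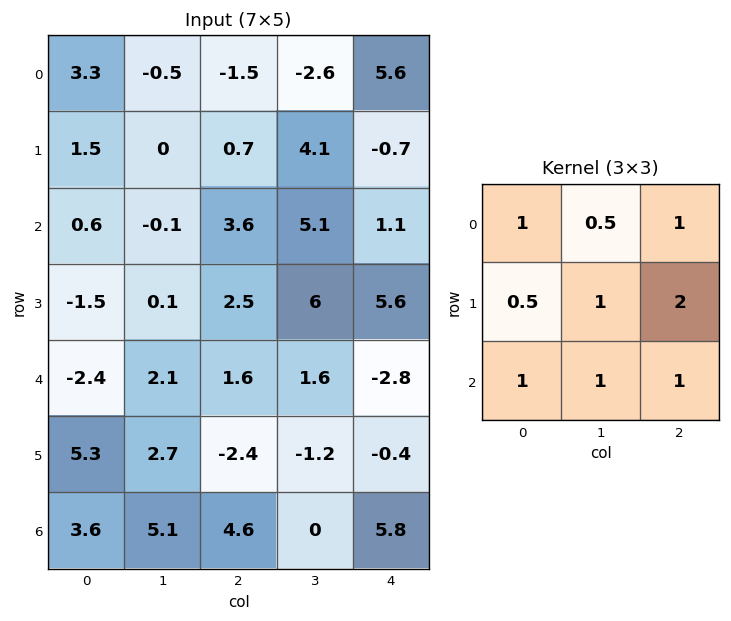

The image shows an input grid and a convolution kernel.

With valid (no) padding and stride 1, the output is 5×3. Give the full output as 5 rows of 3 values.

Output[0,0]: The receptive field on the input at this output position is [3.3 -0.5 -1.5 / 1.5 0 0.7 / 0.6 -0.1 3.6]. Elementwise product with the kernel and sum: 3.3·1 + -0.5·0.5 + -1.5·1 + 1.5·0.5 + 0·1 + 0.7·2 + 0.6·1 + -0.1·1 + 3.6·1.
Output[0,1]: The receptive field on the input at this output position is [-0.5 -1.5 -2.6 / 0 0.7 4.1 / -0.1 3.6 5.1]. Elementwise product with the kernel and sum: -0.5·1 + -1.5·0.5 + -2.6·1 + 0·0.5 + 0.7·1 + 4.1·2 + -0.1·1 + 3.6·1 + 5.1·1.

7.8 13.65 15.65
10.7 26.8 25.25
9.8 26.65 26.1
10.75 12.3 3.9
14.1 10.75 6.8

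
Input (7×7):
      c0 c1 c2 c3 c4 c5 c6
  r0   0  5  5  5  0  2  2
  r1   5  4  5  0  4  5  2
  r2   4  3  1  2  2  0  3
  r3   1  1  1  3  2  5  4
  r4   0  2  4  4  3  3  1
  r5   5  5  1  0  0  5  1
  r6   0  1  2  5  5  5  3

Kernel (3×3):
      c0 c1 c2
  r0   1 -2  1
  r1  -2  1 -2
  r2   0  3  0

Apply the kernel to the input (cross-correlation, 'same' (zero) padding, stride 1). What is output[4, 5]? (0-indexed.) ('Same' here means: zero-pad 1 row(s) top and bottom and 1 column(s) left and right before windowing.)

6

The receptive field on the zero-padded input at this output position is [2 5 4 / 3 3 1 / 0 5 1]. Elementwise product with the kernel and sum: 2·1 + 5·-2 + 4·1 + 3·-2 + 3·1 + 1·-2 + 5·3.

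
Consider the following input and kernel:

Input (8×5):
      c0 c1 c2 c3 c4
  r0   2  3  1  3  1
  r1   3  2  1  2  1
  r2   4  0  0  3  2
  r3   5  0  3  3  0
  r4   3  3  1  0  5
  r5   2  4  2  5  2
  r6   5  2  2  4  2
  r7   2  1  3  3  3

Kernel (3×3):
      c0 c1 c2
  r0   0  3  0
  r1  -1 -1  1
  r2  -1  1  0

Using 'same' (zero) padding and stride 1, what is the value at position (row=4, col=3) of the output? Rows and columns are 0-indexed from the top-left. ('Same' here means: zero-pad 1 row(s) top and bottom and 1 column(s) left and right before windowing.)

The receptive field on the zero-padded input at this output position is [3 3 0 / 1 0 5 / 2 5 2]. Elementwise product with the kernel and sum: 3·3 + 1·-1 + 0·-1 + 5·1 + 2·-1 + 5·1.

16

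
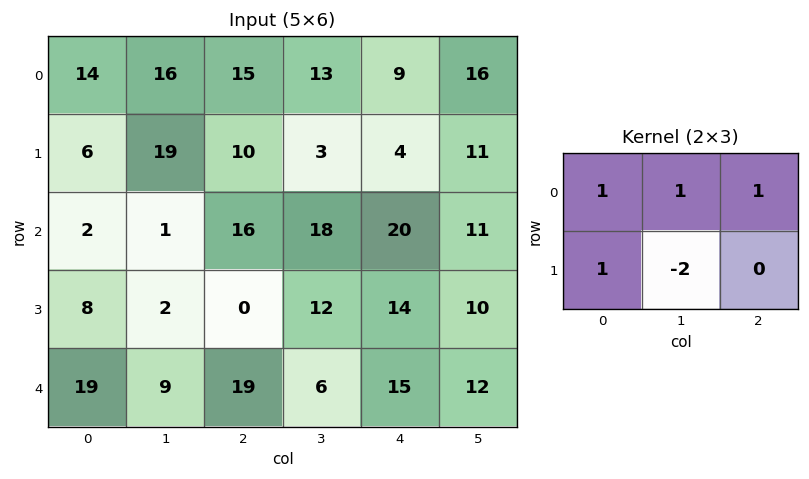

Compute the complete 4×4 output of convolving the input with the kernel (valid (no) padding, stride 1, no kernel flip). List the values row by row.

13 43 41 33
35 1 -3 -4
23 37 30 33
11 -15 33 12

Output[0,0]: The receptive field on the input at this output position is [14 16 15 / 6 19 10]. Elementwise product with the kernel and sum: 14·1 + 16·1 + 15·1 + 6·1 + 19·-2.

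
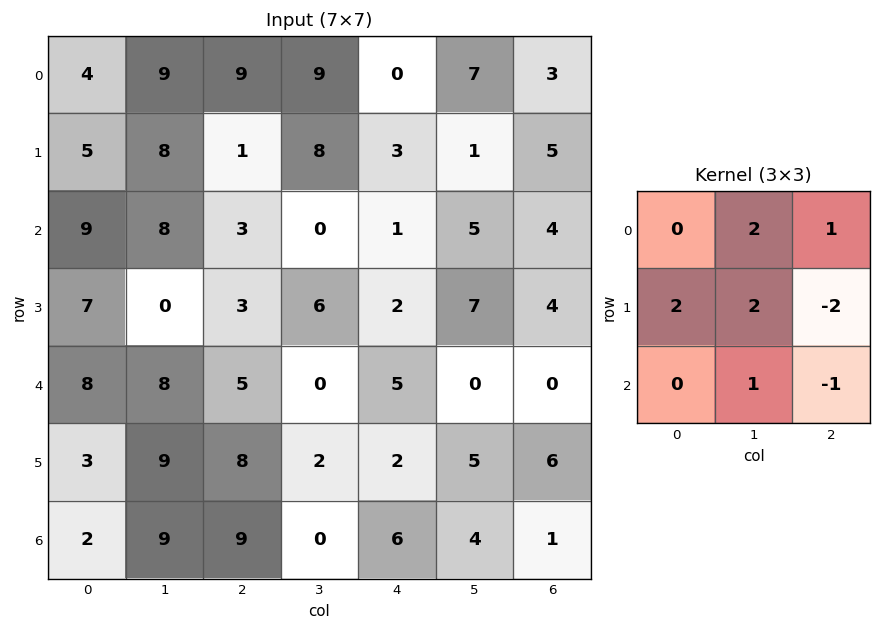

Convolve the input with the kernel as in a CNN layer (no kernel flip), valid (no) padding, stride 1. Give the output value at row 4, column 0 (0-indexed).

29

The receptive field on the input at this output position is [8 8 5 / 3 9 8 / 2 9 9]. Elementwise product with the kernel and sum: 8·2 + 5·1 + 3·2 + 9·2 + 8·-2 + 9·1 + 9·-1.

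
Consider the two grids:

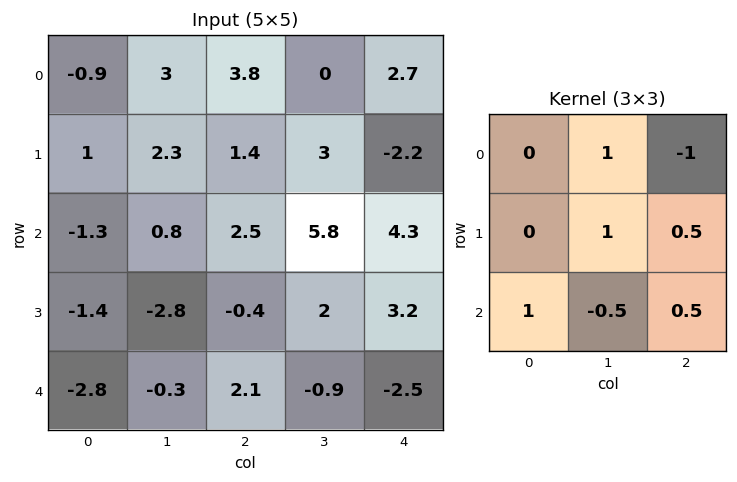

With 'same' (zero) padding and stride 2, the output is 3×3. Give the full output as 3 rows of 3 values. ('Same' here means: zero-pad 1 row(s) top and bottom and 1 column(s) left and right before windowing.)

Output[0,0]: The receptive field on the zero-padded input at this output position is [0 0 0 / 0 -0.9 3 / 0 1 2.3]. Elementwise product with the kernel and sum: 0·1 + 0·-1 + -0.9·1 + 3·0.5 + 0·1 + 1·-0.5 + 2.3·0.5.

1.25 6.9 6.8
-2.9 2.2 2.5
-1.55 -0.75 0.7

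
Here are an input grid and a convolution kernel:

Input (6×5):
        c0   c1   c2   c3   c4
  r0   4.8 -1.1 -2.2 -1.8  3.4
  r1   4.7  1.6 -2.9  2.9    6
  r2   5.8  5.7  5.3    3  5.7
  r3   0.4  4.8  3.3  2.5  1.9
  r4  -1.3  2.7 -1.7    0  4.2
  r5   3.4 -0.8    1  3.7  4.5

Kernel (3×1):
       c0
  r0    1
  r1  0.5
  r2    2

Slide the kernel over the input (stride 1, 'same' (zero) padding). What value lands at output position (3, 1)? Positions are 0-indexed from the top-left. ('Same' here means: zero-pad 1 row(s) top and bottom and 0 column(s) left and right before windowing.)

The receptive field on the zero-padded input at this output position is [5.7 / 4.8 / 2.7]. Elementwise product with the kernel and sum: 5.7·1 + 4.8·0.5 + 2.7·2.

13.5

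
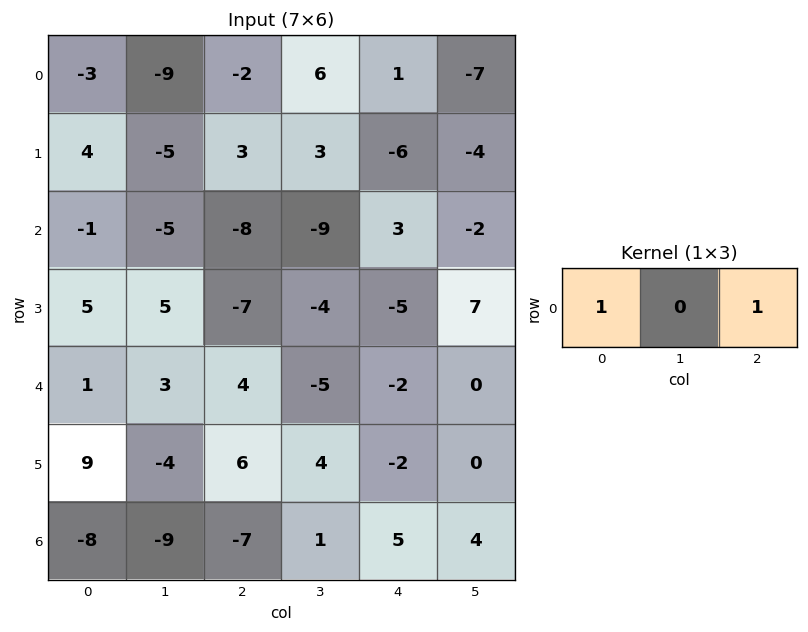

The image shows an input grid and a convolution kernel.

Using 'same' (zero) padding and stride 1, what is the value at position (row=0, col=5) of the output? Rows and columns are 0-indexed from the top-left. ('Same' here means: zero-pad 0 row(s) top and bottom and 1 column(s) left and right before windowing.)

1

The receptive field on the zero-padded input at this output position is [1 -7 0]. Elementwise product with the kernel and sum: 1·1 + 0·1.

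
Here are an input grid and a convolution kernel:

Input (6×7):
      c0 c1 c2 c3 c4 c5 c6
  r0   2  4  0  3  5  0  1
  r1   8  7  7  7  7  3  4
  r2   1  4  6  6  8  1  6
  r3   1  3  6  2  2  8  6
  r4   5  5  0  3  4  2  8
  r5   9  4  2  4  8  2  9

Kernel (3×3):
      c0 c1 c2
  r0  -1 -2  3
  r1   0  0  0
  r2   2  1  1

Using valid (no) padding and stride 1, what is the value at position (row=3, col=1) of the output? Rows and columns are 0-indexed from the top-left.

5

The receptive field on the input at this output position is [3 6 2 / 5 0 3 / 4 2 4]. Elementwise product with the kernel and sum: 3·-1 + 6·-2 + 2·3 + 4·2 + 2·1 + 4·1.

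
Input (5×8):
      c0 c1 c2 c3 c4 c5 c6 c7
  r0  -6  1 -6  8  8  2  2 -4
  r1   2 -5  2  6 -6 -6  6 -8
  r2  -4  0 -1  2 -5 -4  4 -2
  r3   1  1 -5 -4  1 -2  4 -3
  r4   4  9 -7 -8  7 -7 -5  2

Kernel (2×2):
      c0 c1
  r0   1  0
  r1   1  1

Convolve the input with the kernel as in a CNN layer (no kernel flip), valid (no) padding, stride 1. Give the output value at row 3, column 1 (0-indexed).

3

The receptive field on the input at this output position is [1 -5 / 9 -7]. Elementwise product with the kernel and sum: 1·1 + 9·1 + -7·1.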